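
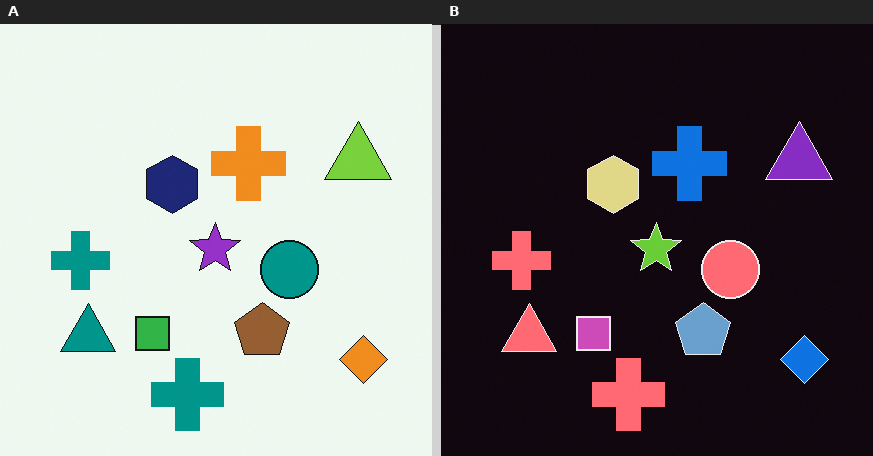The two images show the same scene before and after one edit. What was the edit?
It was color-inverted (negative).

The light background has become dark and every shape's color is its complement — a photographic negative.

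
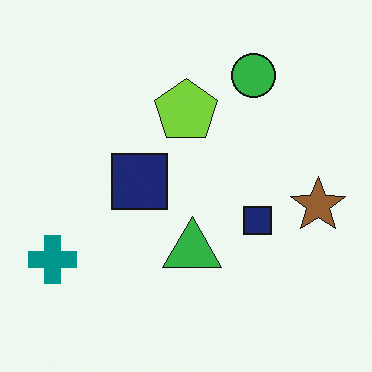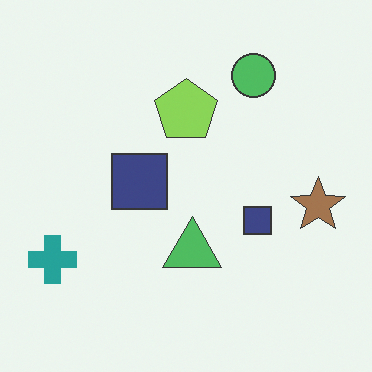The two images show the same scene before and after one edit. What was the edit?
It was given slightly reduced contrast.

Tones are pushed toward mid-grey across the whole image — a global contrast change.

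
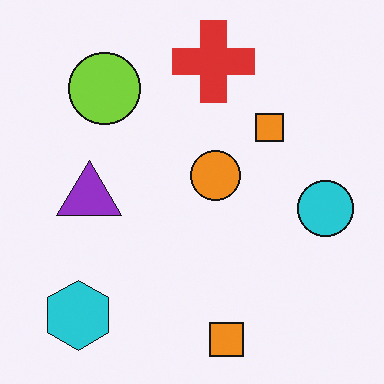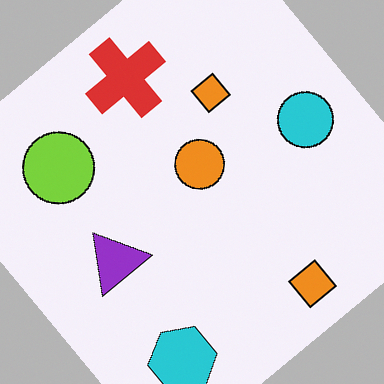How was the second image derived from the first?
Rotated counter-clockwise by a large amount — several tens of degrees.

Every shape is tilted by the same angle and the image corners show triangular fill wedges — a whole-image rotation by a non-right angle.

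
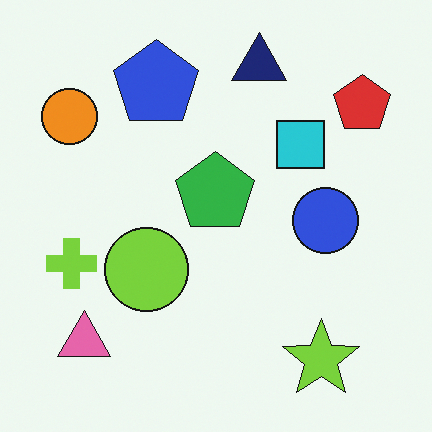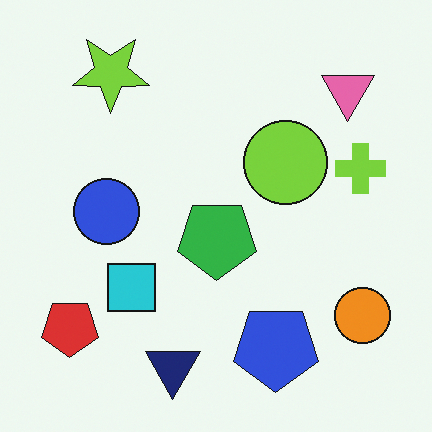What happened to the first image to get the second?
The image was rotated 180°.

The red pentagon sits in the top-right of the first image and the bottom-left of the second — consistent with a whole-image 180° rotation.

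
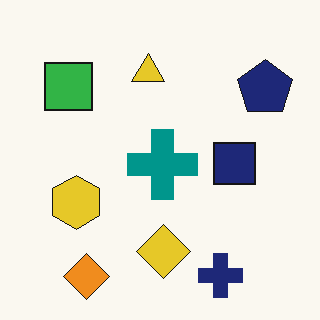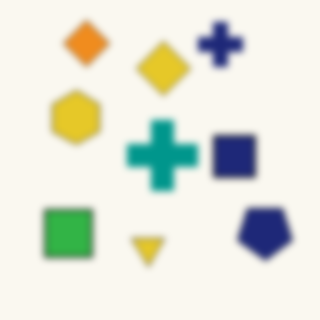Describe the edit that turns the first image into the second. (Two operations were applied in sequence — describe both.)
Moderately blurred, then flipped vertically (top ↔ bottom).

Shape edges and outlines are uniformly softened across the whole image. The orange diamond is in the bottom-left of the first image and the top-left of the second — shapes on opposite sides of the horizontal midline have swapped in a mirror flip.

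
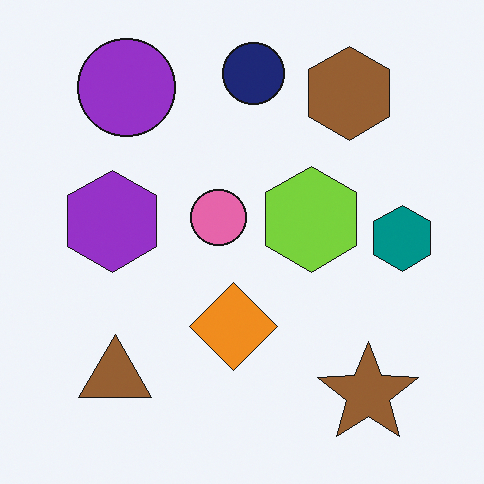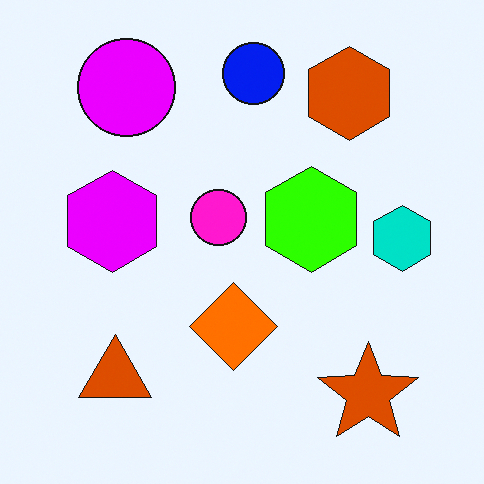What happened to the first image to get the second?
The second image is the first made much more vivid (saturation change).

All colors are more vivid — a global saturation change.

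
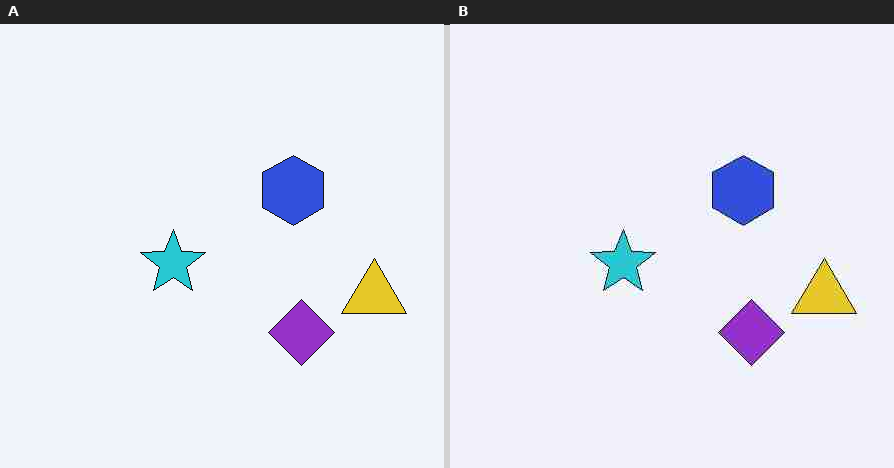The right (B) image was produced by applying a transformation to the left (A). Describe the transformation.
The transformation is: heavily JPEG-compressed with obvious blocking artifacts.

Blocky 8×8 compression artifacts appear around shape edges and the flat background shows ringing — characteristic JPEG degradation.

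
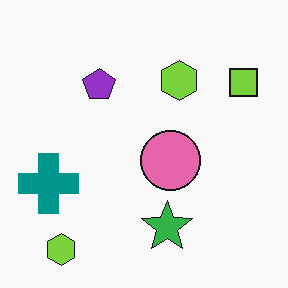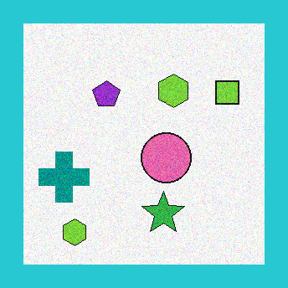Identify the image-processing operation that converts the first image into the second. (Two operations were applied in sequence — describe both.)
This is the original image degraded with moderate additive noise, then framed with a cyan border.

Random speckle covers the whole image, including the flat background. A solid cyan frame runs around the edge of the second image, with the content slightly shrunk inside it.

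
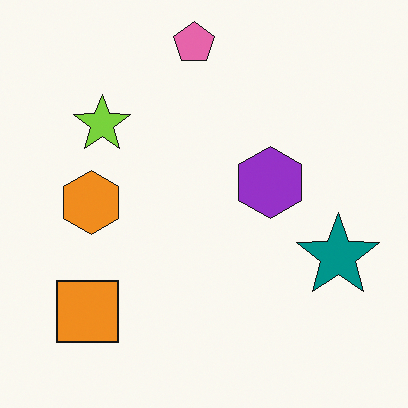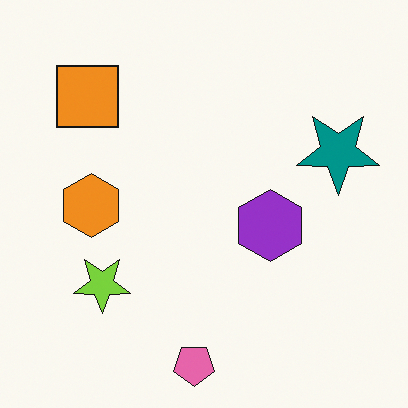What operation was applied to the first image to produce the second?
The second image is the first flipped vertically (top ↔ bottom).

The pink pentagon is in the top of the first image and the bottom of the second — shapes on opposite sides of the horizontal midline have swapped in a mirror flip.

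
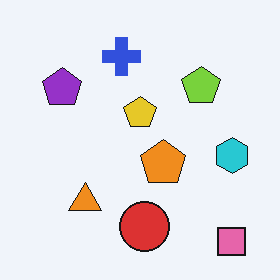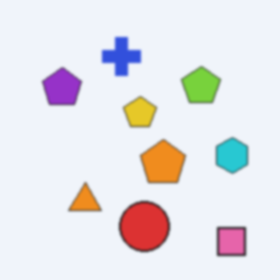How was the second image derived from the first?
The image was lightly blurred.

Shape edges and outlines are uniformly softened across the whole image.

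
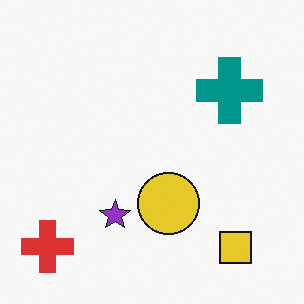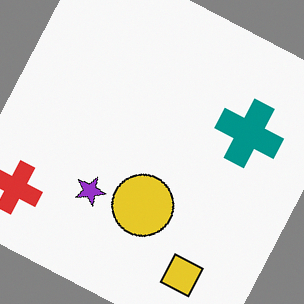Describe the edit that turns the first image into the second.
It was rotated clockwise by a clearly visible amount.

Every shape is tilted by the same angle and the image corners show triangular fill wedges — a whole-image rotation by a non-right angle.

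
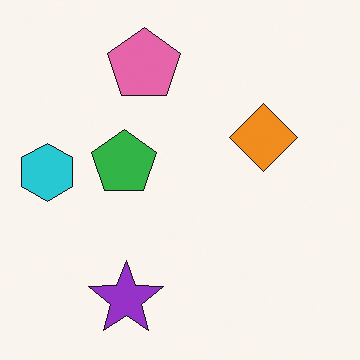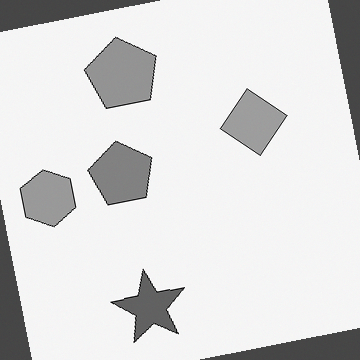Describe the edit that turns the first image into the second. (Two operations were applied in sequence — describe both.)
The image was converted to grayscale, then rotated counter-clockwise by a few degrees.

All color is removed — every shape is now a shade of grey. Every shape is tilted by the same angle and the image corners show triangular fill wedges — a whole-image rotation by a non-right angle.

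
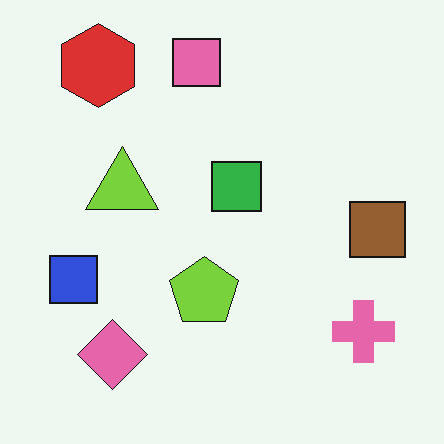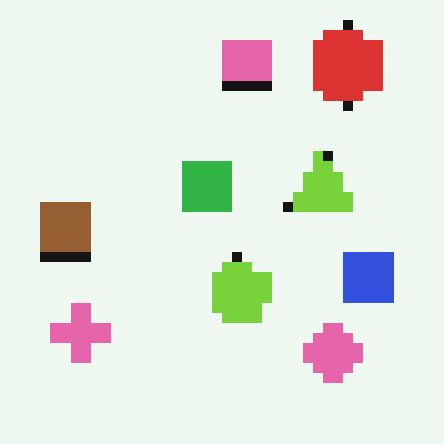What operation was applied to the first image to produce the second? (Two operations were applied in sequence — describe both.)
The second image is the first flipped horizontally (left ↔ right), then coarsely pixelated.

The brown square is in the right of the first image and the left of the second — shapes on opposite sides of the vertical midline have swapped in a mirror flip. Shapes are reduced to large square blocks; fine edges and outlines are lost — a downscale-then-upscale (mosaic) effect.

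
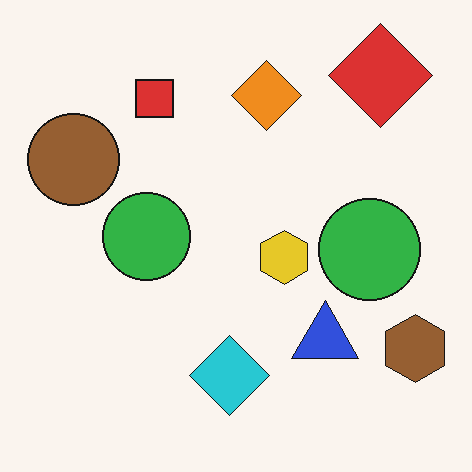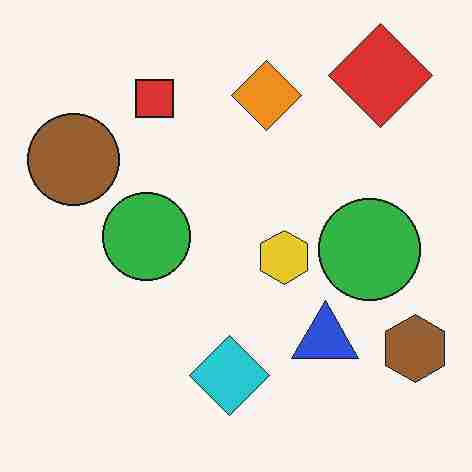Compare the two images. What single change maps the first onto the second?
The second image is the first degraded with heavy JPEG compression.

Blocky 8×8 compression artifacts appear around shape edges and the flat background shows ringing — characteristic JPEG degradation.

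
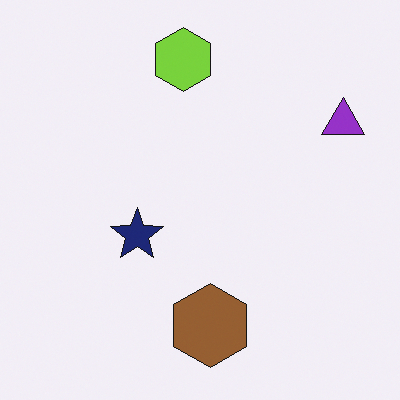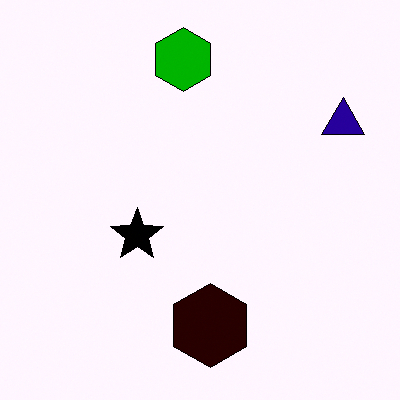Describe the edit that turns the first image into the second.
Boosted in contrast.

Tones are pushed away from mid-grey across the whole image — a global contrast change.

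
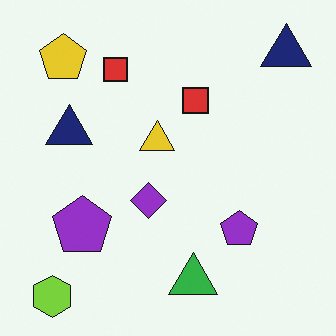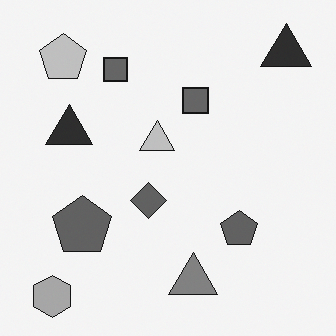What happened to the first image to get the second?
Converted to grayscale.

All color is removed — every shape is now a shade of grey.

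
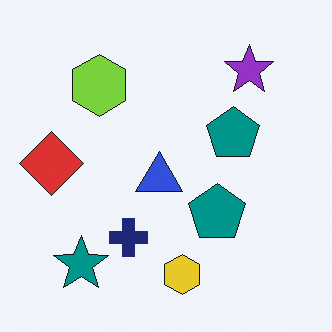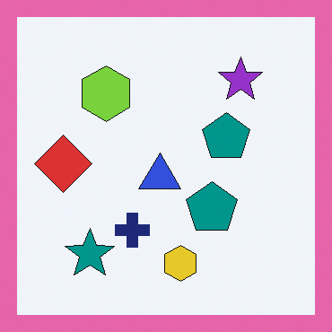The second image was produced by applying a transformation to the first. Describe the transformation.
It was framed with a pink border.

A solid pink frame runs around the edge of the second image, with the content slightly shrunk inside it.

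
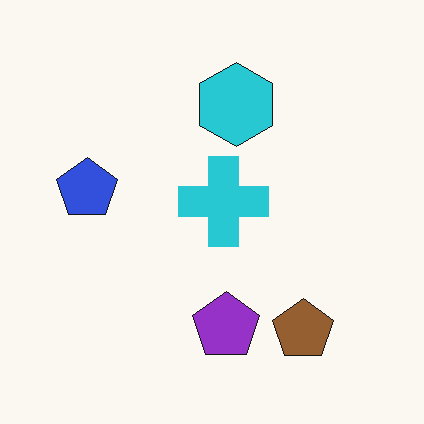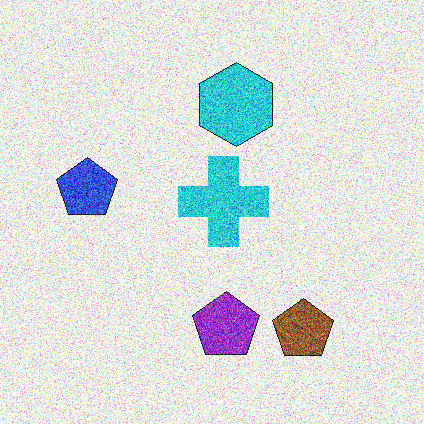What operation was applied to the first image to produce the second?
It was degraded with a thick layer of grain.

Random speckle covers the whole image, including the flat background.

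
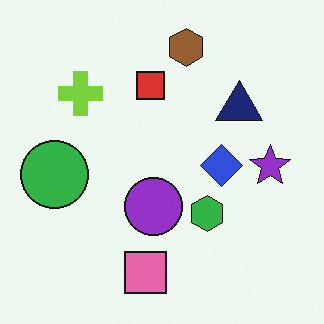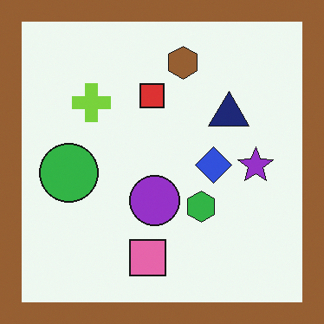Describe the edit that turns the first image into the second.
The image was framed with a brown border.

A solid brown frame runs around the edge of the second image, with the content slightly shrunk inside it.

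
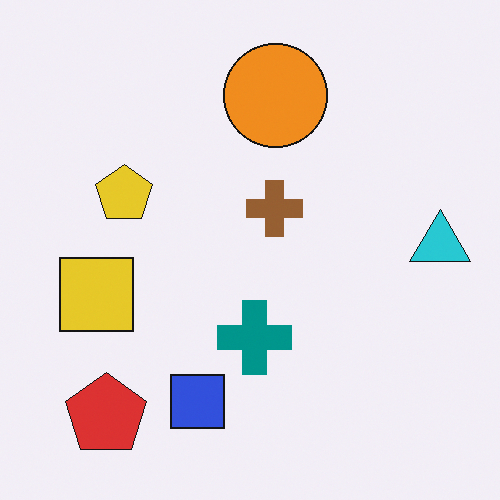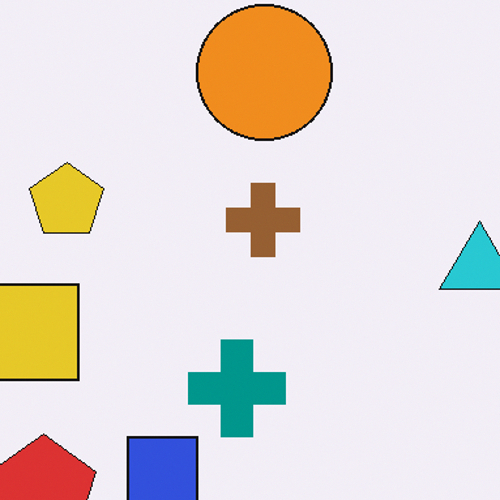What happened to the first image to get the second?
This is the original image cropped slightly and scaled back up.

The visible shapes are larger and the field of view is narrower; shapes near the original edges may be partly or wholly outside the frame — a crop-and-rescale.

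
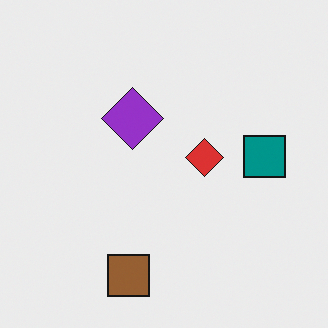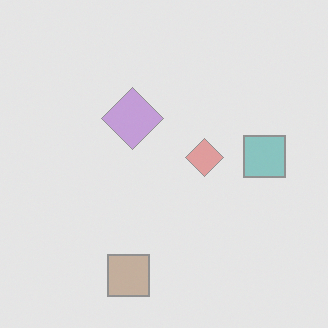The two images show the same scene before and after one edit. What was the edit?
It was given much lower contrast.

Tones are pushed toward mid-grey across the whole image — a global contrast change.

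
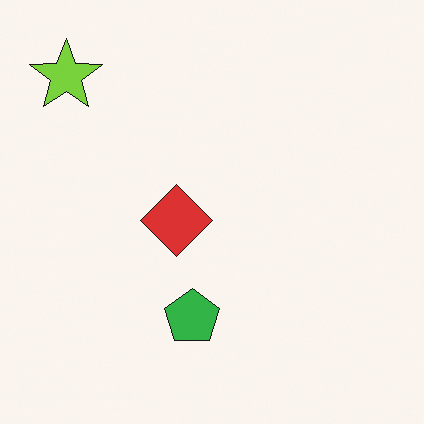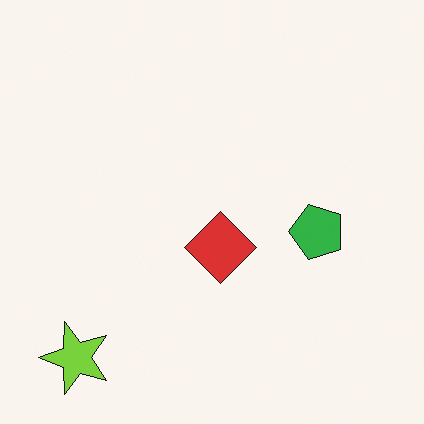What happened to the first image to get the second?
The image was rotated 90° counter-clockwise.

The lime star sits in the top-left of the first image and the bottom-left of the second — consistent with a whole-image 90° counter-clockwise rotation.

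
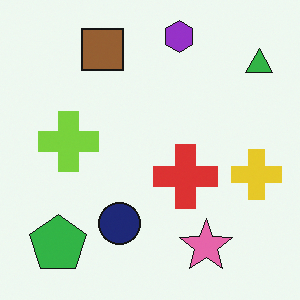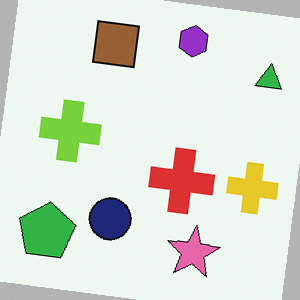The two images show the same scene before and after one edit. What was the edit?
The image was rotated clockwise by a few degrees.

Every shape is tilted by the same angle and the image corners show triangular fill wedges — a whole-image rotation by a non-right angle.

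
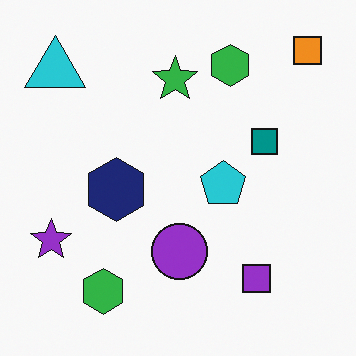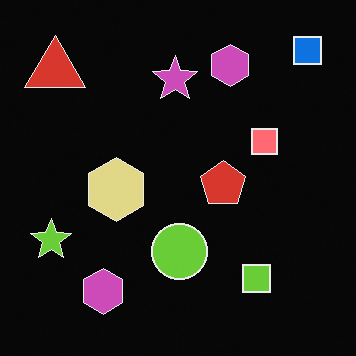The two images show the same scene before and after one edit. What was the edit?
The second image is the first color-inverted (negative).

The light background has become dark and every shape's color is its complement — a photographic negative.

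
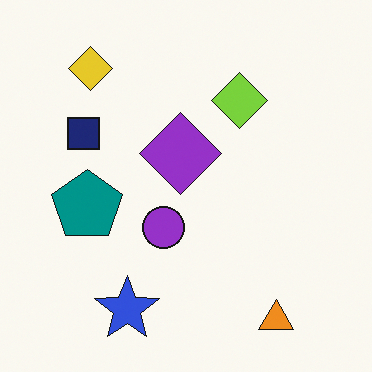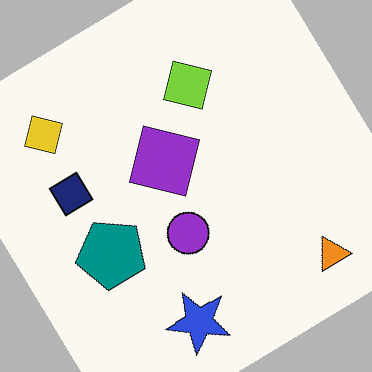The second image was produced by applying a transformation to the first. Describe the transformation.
Rotated counter-clockwise by a large amount — several tens of degrees.

Every shape is tilted by the same angle and the image corners show triangular fill wedges — a whole-image rotation by a non-right angle.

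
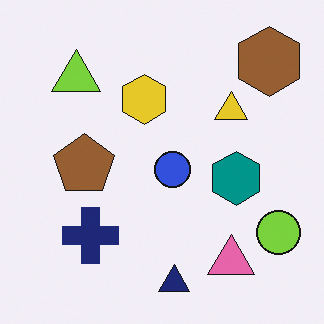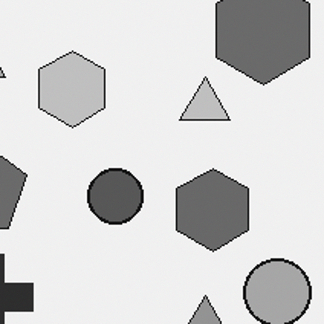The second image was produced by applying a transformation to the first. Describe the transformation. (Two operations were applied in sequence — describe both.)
This is the original image converted to grayscale, then cropped to a modestly smaller region and rescaled.

All color is removed — every shape is now a shade of grey. The visible shapes are larger and the field of view is narrower; shapes near the original edges may be partly or wholly outside the frame — a crop-and-rescale.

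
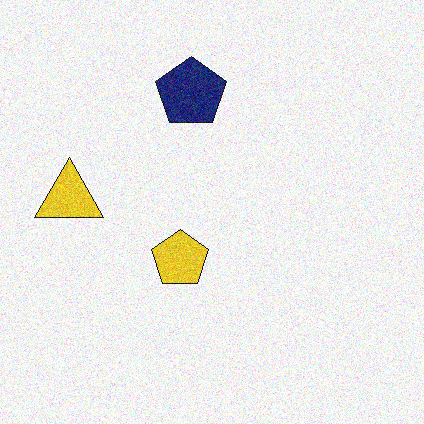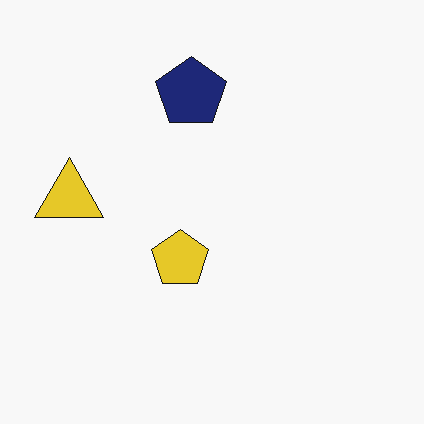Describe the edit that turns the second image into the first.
Degraded with visible gaussian noise.

Random speckle covers the whole image, including the flat background.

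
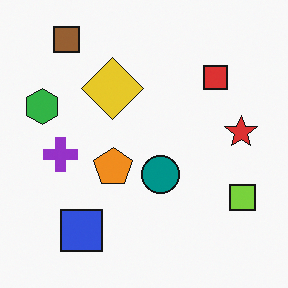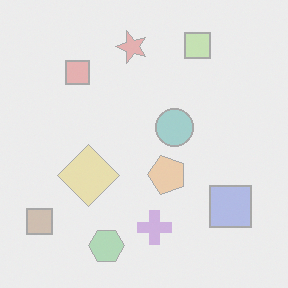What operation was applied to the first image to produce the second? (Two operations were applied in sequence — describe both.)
The transformation is: given much lower contrast, then rotated 90° counter-clockwise.

Tones are pushed toward mid-grey across the whole image — a global contrast change. The brown square sits in the top-left of the first image and the bottom-left of the second — consistent with a whole-image 90° counter-clockwise rotation.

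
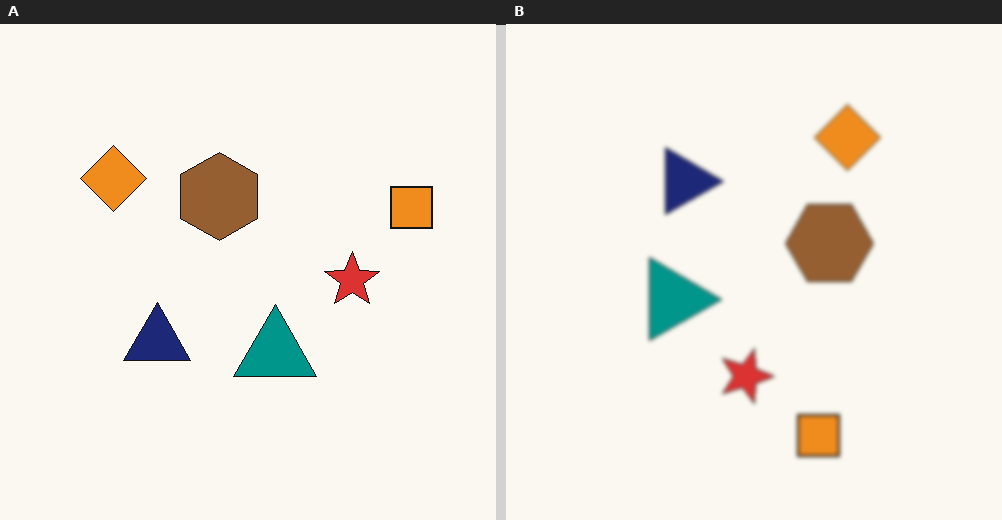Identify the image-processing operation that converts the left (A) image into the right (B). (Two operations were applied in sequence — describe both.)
The right (B) image is the left (A) rotated 90° clockwise, then given a subtle gaussian blur.

The orange square sits in the right of the left (A) image and the bottom of the right (B) — consistent with a whole-image 90° clockwise rotation. Shape edges and outlines are uniformly softened across the whole image.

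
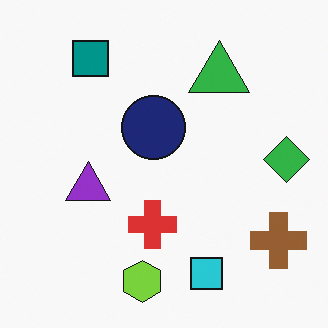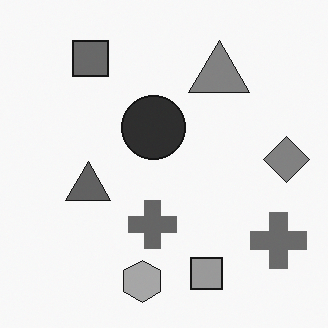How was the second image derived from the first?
This is the original image converted to grayscale.

All color is removed — every shape is now a shade of grey.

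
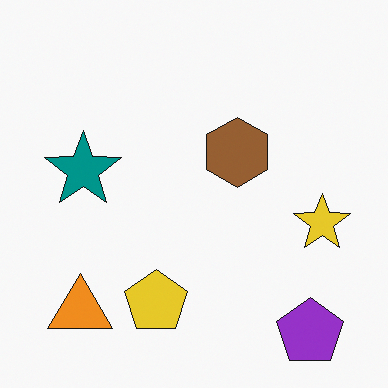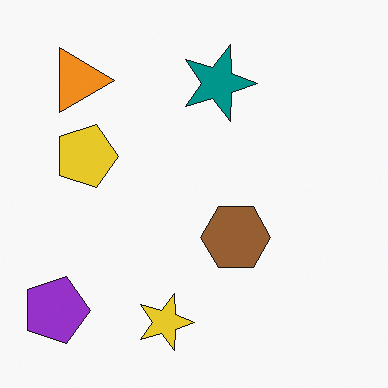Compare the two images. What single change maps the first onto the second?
The image was rotated 90° clockwise.

The purple pentagon sits in the bottom-right of the first image and the bottom-left of the second — consistent with a whole-image 90° clockwise rotation.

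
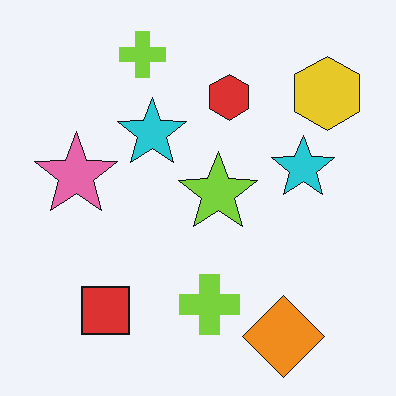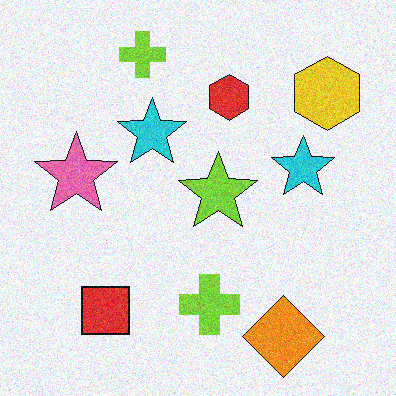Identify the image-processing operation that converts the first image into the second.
This is the original image degraded with moderate additive noise.

Random speckle covers the whole image, including the flat background.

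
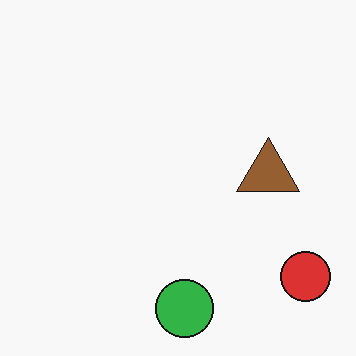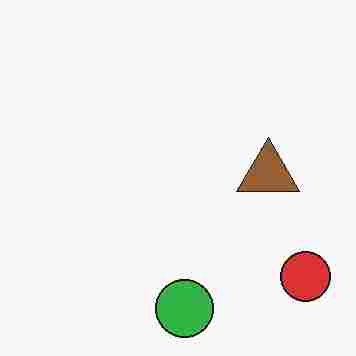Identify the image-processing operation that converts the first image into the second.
Degraded with heavy JPEG compression.

Blocky 8×8 compression artifacts appear around shape edges and the flat background shows ringing — characteristic JPEG degradation.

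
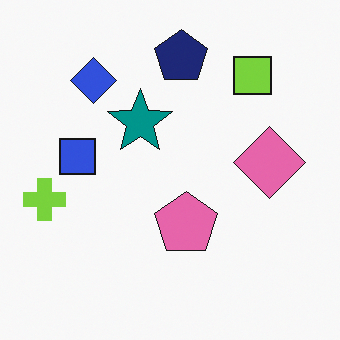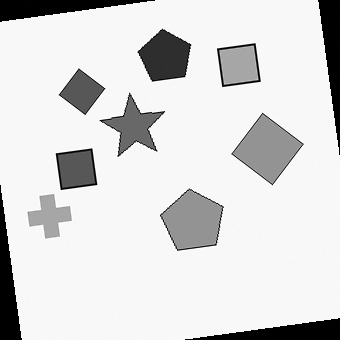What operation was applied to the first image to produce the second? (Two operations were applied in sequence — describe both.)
The image was converted to grayscale, then rotated counter-clockwise by a slight angle.

All color is removed — every shape is now a shade of grey. Every shape is tilted by the same angle and the image corners show triangular fill wedges — a whole-image rotation by a non-right angle.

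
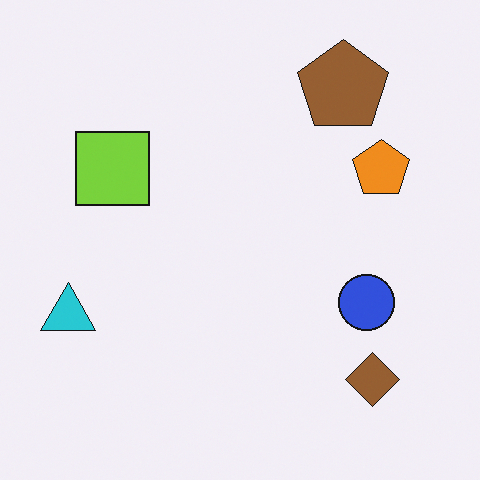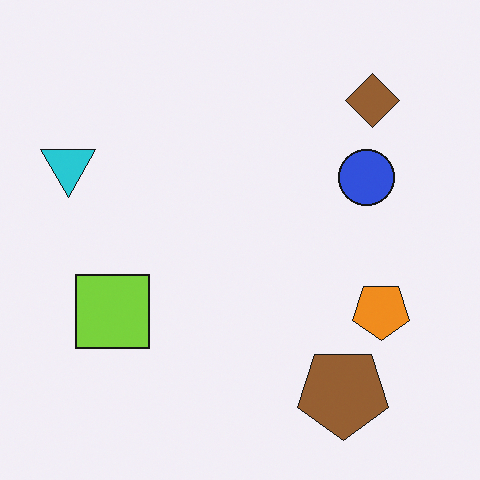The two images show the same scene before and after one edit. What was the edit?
Flipped vertically (top ↔ bottom).

The brown pentagon is in the top-right of the first image and the bottom-right of the second — shapes on opposite sides of the horizontal midline have swapped in a mirror flip.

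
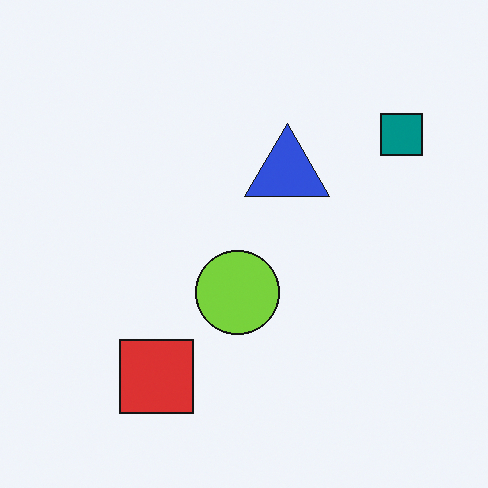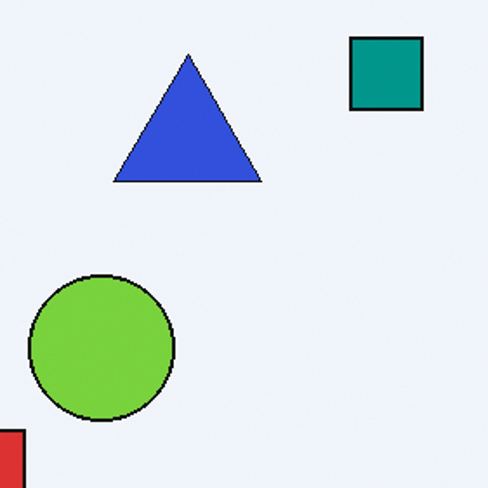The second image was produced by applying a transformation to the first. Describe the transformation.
This is the original image cropped tightly and scaled back up.

The visible shapes are larger and the field of view is narrower; shapes near the original edges may be partly or wholly outside the frame — a crop-and-rescale.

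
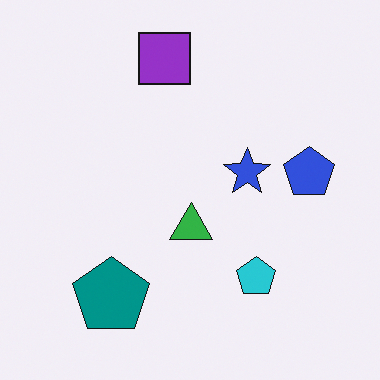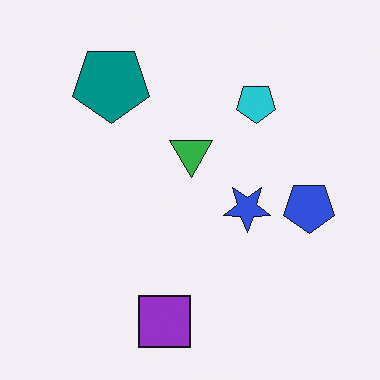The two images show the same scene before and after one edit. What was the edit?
The image was flipped vertically (top ↔ bottom).

The purple square is in the top of the first image and the bottom of the second — shapes on opposite sides of the horizontal midline have swapped in a mirror flip.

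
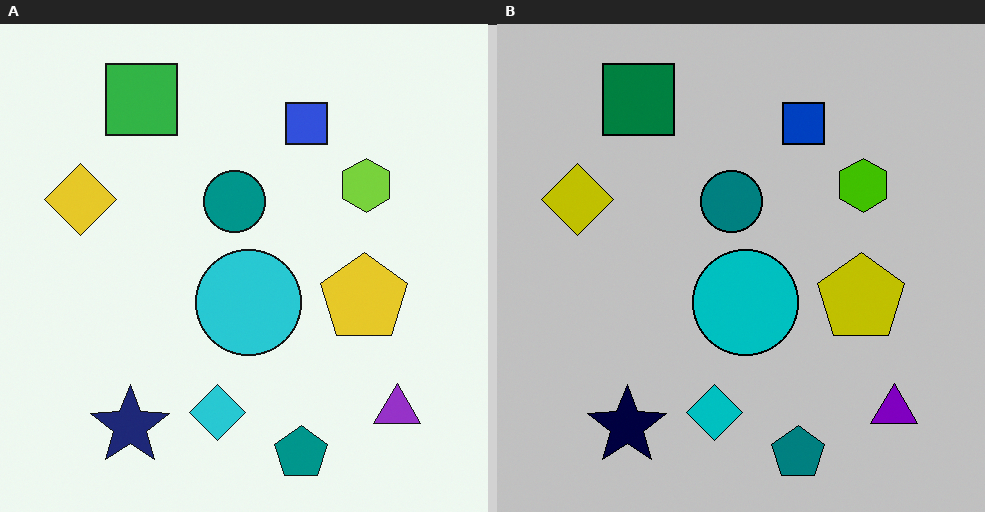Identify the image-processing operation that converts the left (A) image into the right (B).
The transformation is: heavily posterized to just a handful of flat colors.

Each flat color has snapped to a coarser quantized level — most visibly, the near-white background has dropped to a flat grey.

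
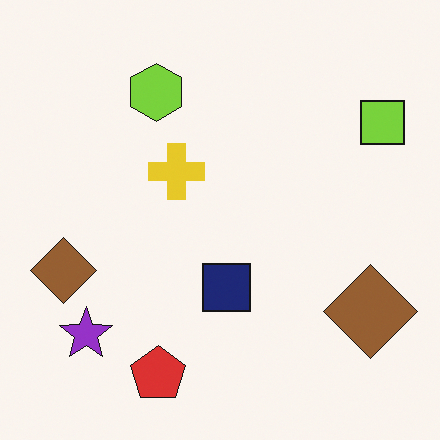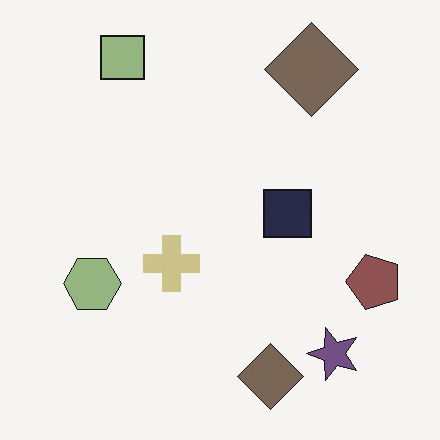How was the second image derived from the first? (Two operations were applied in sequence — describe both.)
Rotated 90° counter-clockwise, then heavily desaturated.

The lime square sits in the top-right of the first image and the top-left of the second — consistent with a whole-image 90° counter-clockwise rotation. All colors are more muted and greyish — a global saturation change.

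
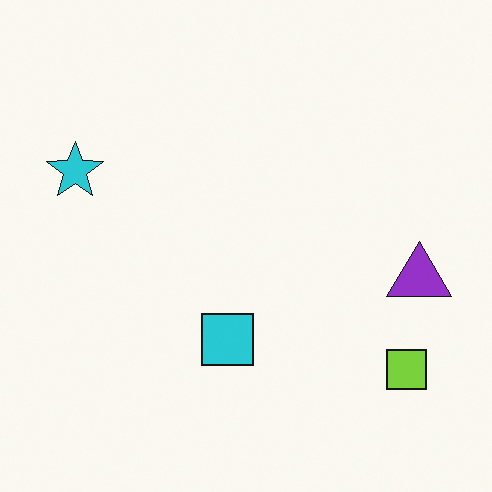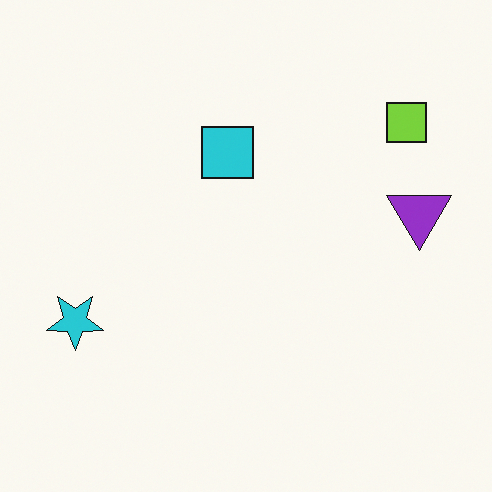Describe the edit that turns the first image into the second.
It was flipped vertically (top ↔ bottom).

The lime square is in the bottom-right of the first image and the top-right of the second — shapes on opposite sides of the horizontal midline have swapped in a mirror flip.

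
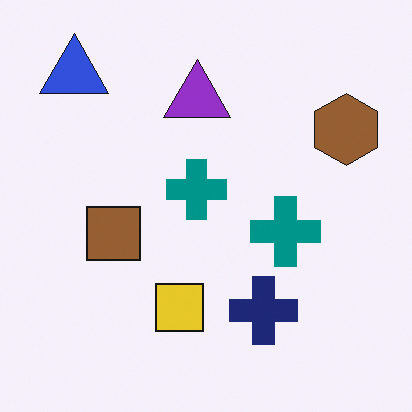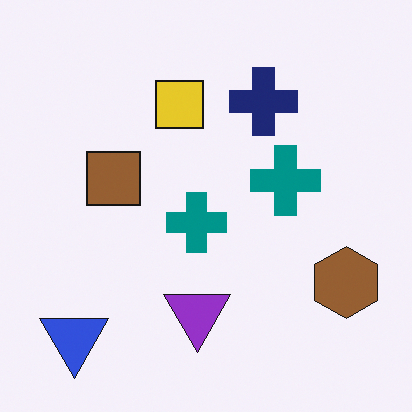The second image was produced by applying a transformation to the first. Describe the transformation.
Flipped vertically (top ↔ bottom).

The blue triangle is in the top-left of the first image and the bottom-left of the second — shapes on opposite sides of the horizontal midline have swapped in a mirror flip.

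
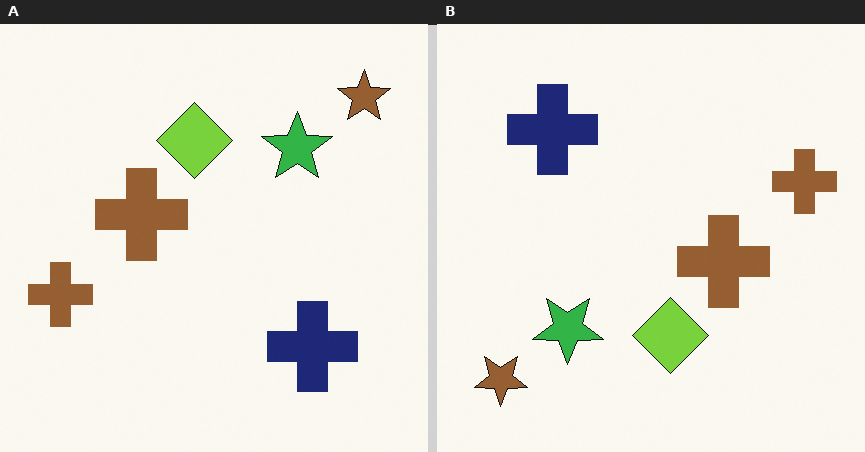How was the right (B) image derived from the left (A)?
The transformation is: rotated 180°.

The brown star sits in the top-right of the left (A) image and the bottom-left of the right (B) — consistent with a whole-image 180° rotation.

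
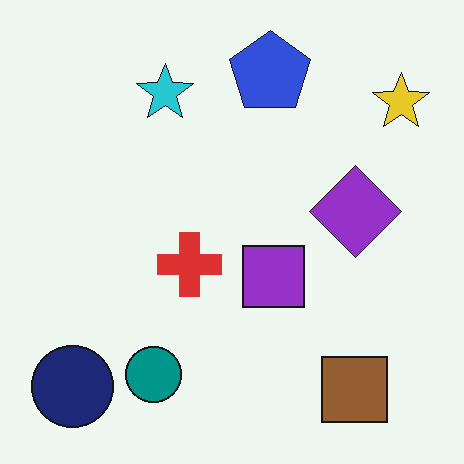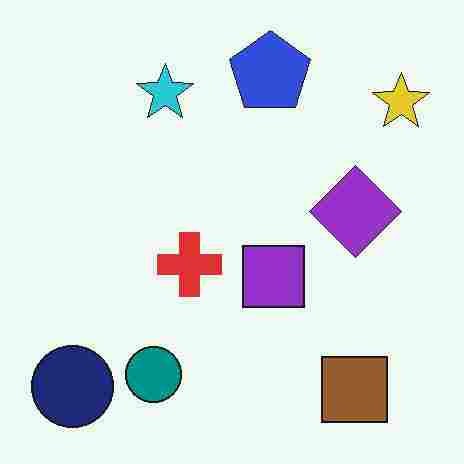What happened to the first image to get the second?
This is the original image heavily JPEG-compressed with obvious blocking artifacts.

Blocky 8×8 compression artifacts appear around shape edges and the flat background shows ringing — characteristic JPEG degradation.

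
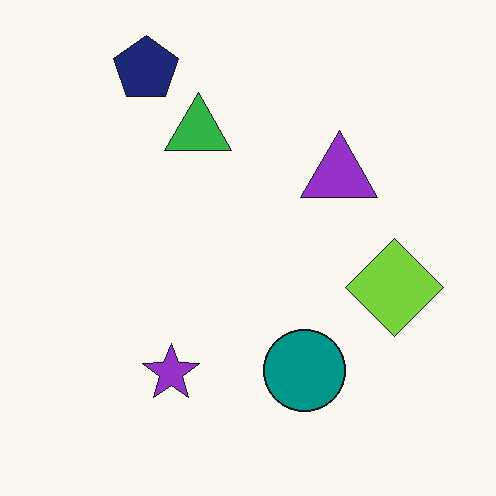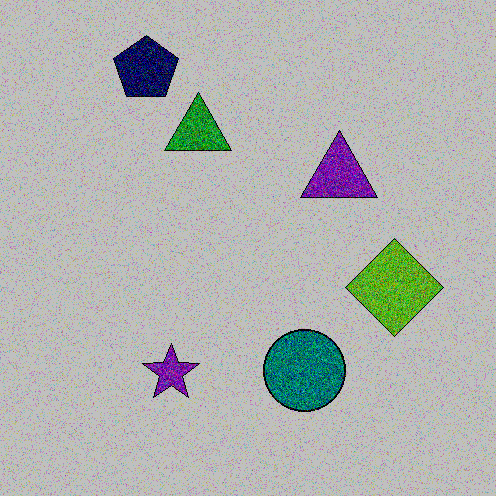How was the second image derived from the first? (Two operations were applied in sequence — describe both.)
The transformation is: degraded with a thick layer of grain, then aggressively posterized.

Random speckle covers the whole image, including the flat background. Each flat color has snapped to a coarser quantized level — most visibly, the near-white background has dropped to a flat grey.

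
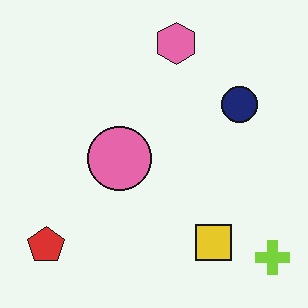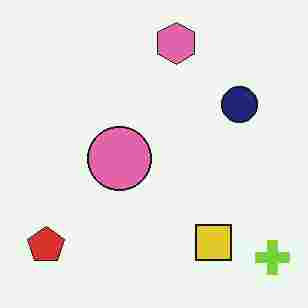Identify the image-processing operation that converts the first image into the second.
The image was degraded with heavy JPEG compression.

Blocky 8×8 compression artifacts appear around shape edges and the flat background shows ringing — characteristic JPEG degradation.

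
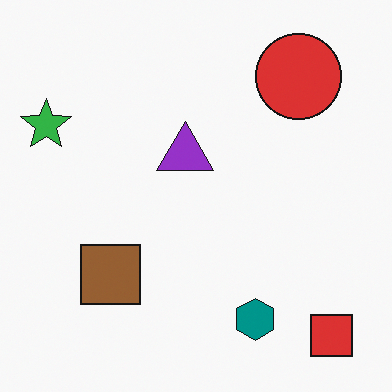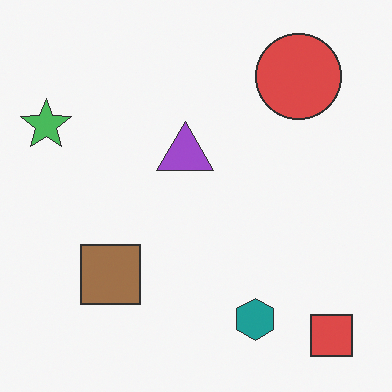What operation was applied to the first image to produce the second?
The image was given slightly reduced contrast.

Tones are pushed toward mid-grey across the whole image — a global contrast change.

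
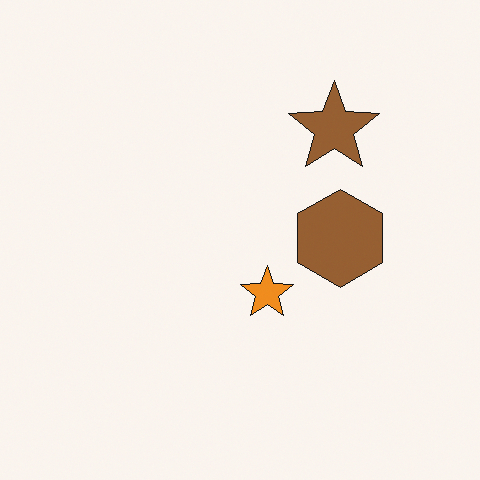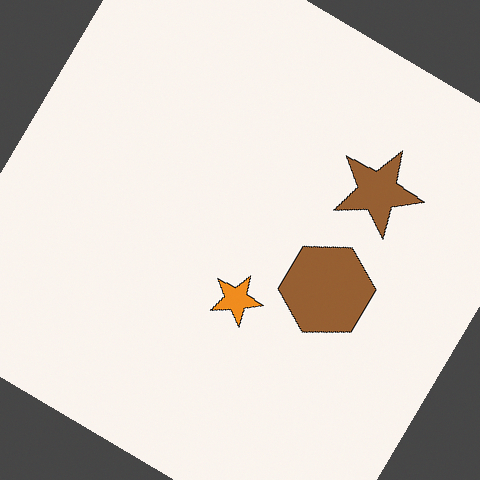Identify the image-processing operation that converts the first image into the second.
This is the original image rotated clockwise by a large amount — several tens of degrees.

Every shape is tilted by the same angle and the image corners show triangular fill wedges — a whole-image rotation by a non-right angle.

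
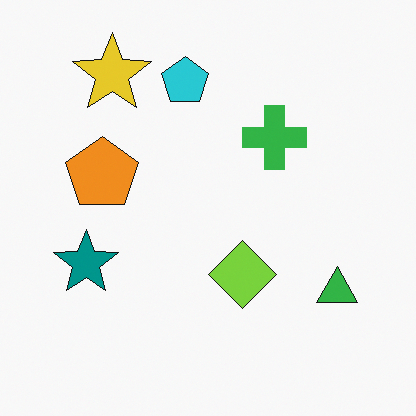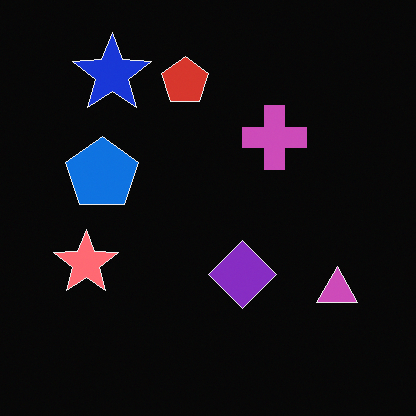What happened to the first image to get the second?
Color-inverted (negative).

The light background has become dark and every shape's color is its complement — a photographic negative.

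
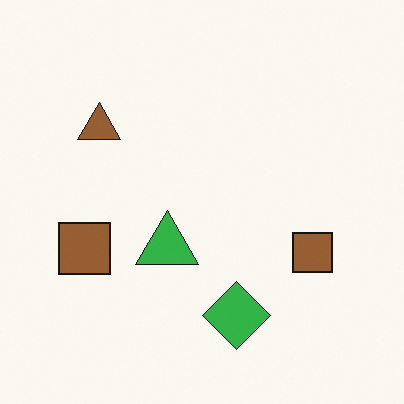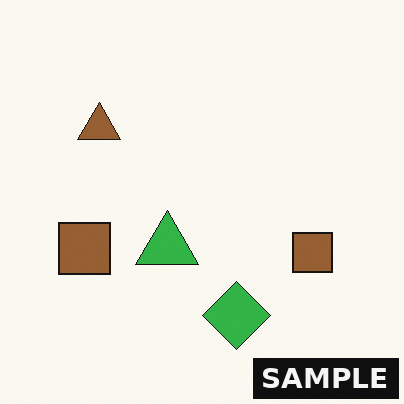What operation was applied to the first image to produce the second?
The image was watermarked with the text "SAMPLE" in the lower-right corner.

A dark label reading "SAMPLE" appears in the lower-right corner.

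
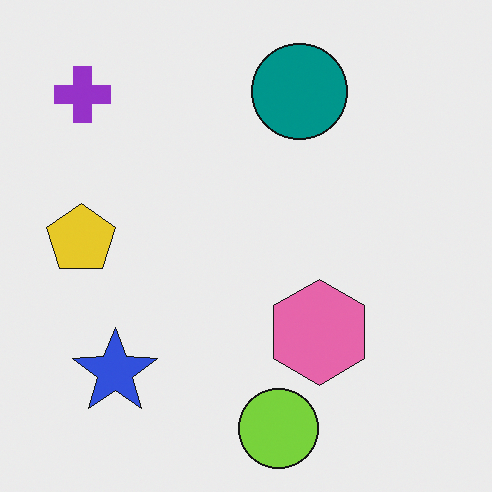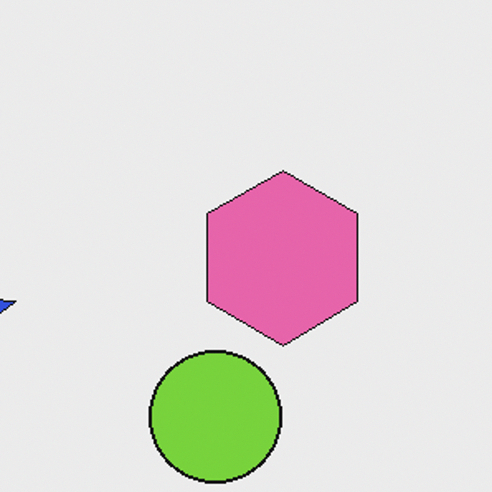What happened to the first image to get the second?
This is the original image cropped to a noticeably smaller region and rescaled.

The visible shapes are larger and the field of view is narrower; shapes near the original edges may be partly or wholly outside the frame — a crop-and-rescale.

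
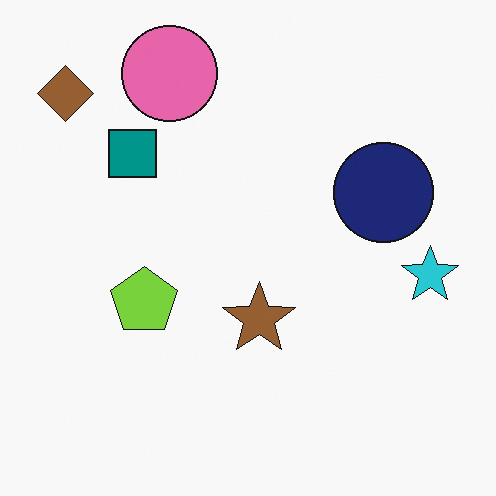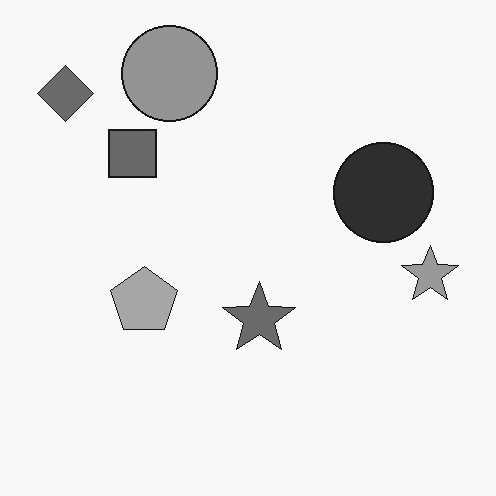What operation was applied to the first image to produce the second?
Converted to grayscale.

All color is removed — every shape is now a shade of grey.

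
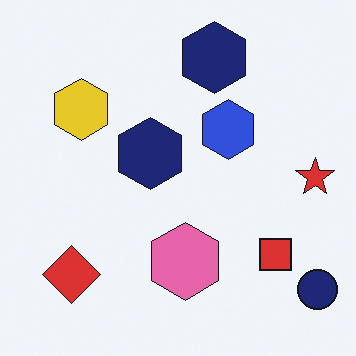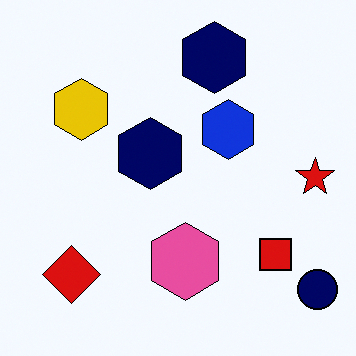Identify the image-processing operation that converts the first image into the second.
Given slightly increased contrast.

Tones are pushed away from mid-grey across the whole image — a global contrast change.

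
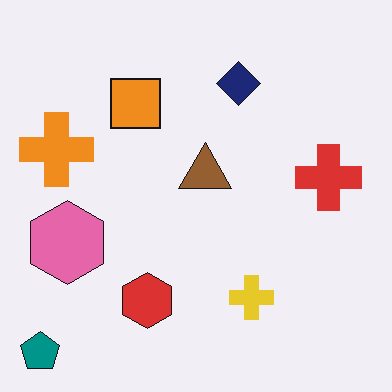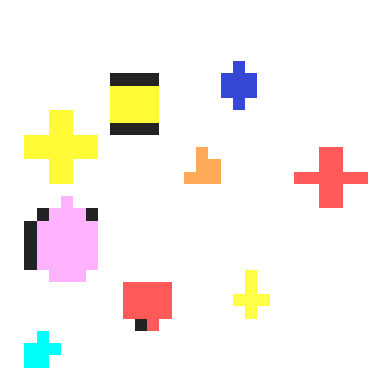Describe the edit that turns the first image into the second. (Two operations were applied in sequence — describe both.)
It was heavily pixelated into large blocks, then substantially brightened.

Shapes are reduced to large square blocks; fine edges and outlines are lost — a downscale-then-upscale (mosaic) effect. Every pixel — background and shapes alike — is uniformly brightened.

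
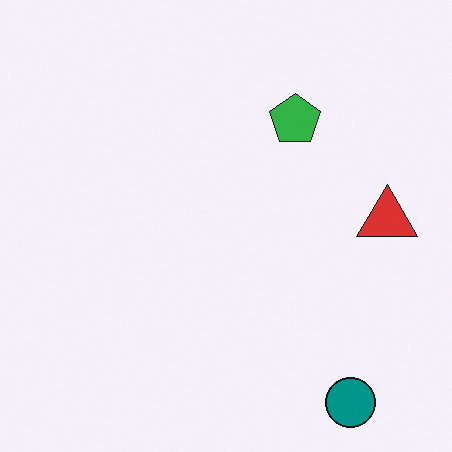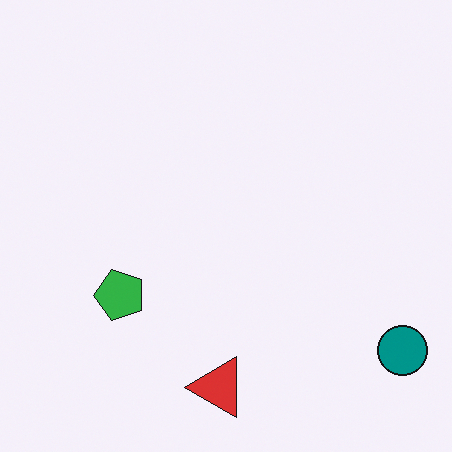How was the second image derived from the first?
The image was transposed (reflected across the top-left ↔ bottom-right diagonal).

Shapes have swapped their row and column positions — what was in the top-right is now in the bottom-left — a diagonal reflection.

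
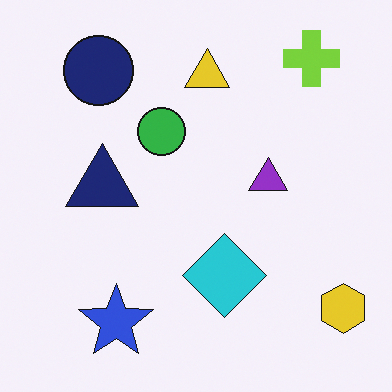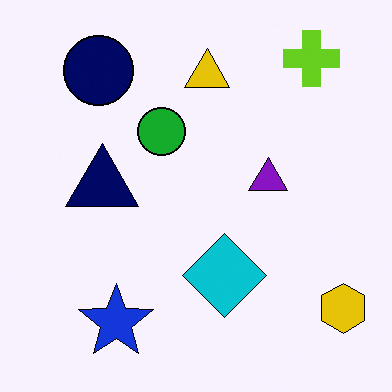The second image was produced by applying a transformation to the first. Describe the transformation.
The image was given slightly increased contrast.

Tones are pushed away from mid-grey across the whole image — a global contrast change.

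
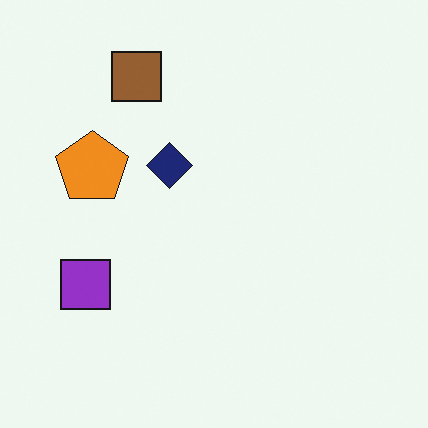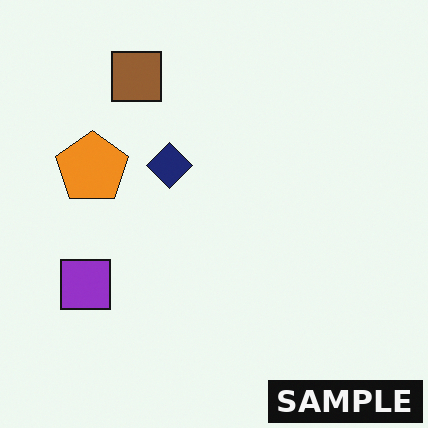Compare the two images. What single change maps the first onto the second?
The second image is the first watermarked with the text "SAMPLE" in the lower-right corner.

A dark label reading "SAMPLE" appears in the lower-right corner.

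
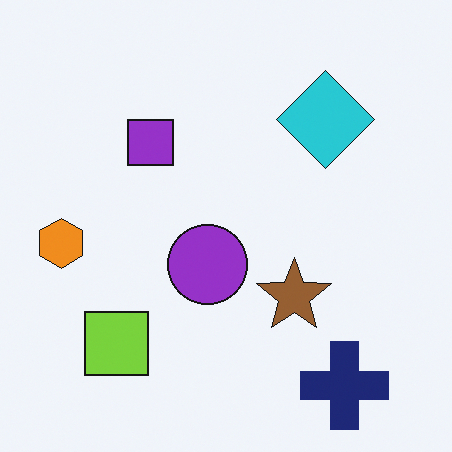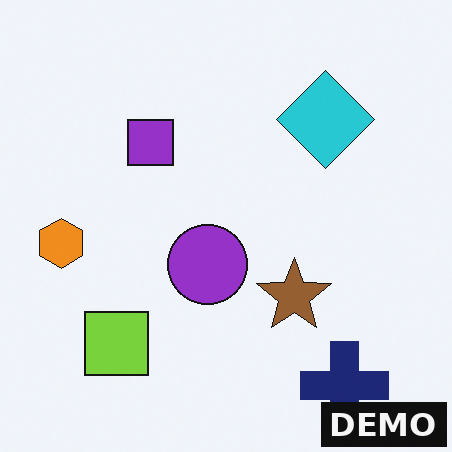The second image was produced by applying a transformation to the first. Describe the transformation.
The image was watermarked with the text "DEMO" in the lower-right corner.

A dark label reading "DEMO" appears in the lower-right corner.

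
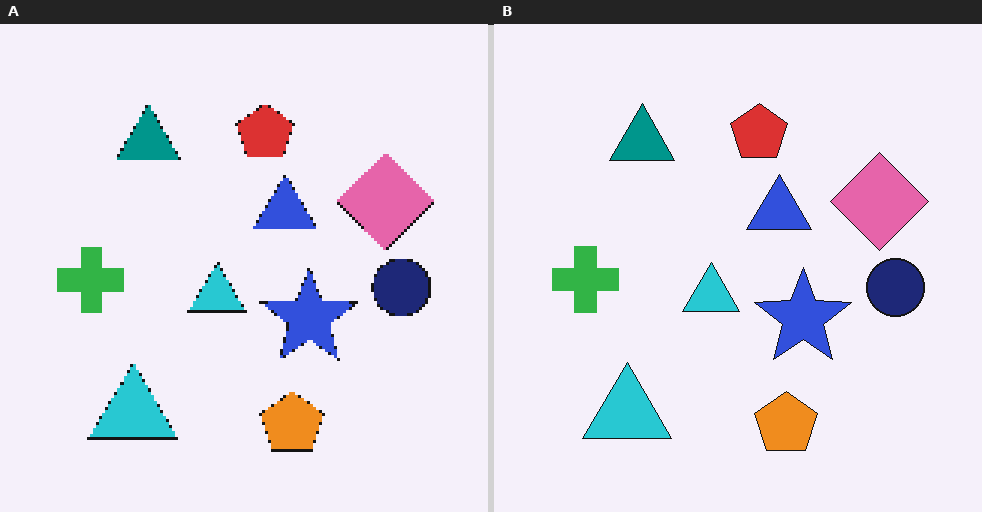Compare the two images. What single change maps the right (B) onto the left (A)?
This is the original image lightly pixelated (a mild mosaic effect).

Shapes are reduced to large square blocks; fine edges and outlines are lost — a downscale-then-upscale (mosaic) effect.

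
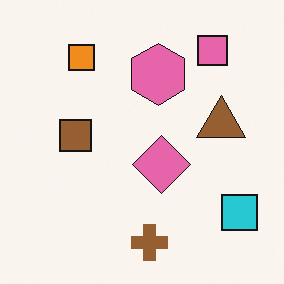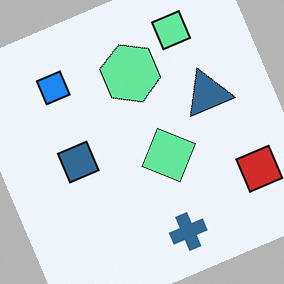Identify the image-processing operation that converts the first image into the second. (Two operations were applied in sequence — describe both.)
The transformation is: rotated counter-clockwise by a clearly visible amount, then hue-shifted by a large amount.

Every shape is tilted by the same angle and the image corners show triangular fill wedges — a whole-image rotation by a non-right angle. Every shape's color has rotated by the same amount around the hue wheel — a uniform hue shift.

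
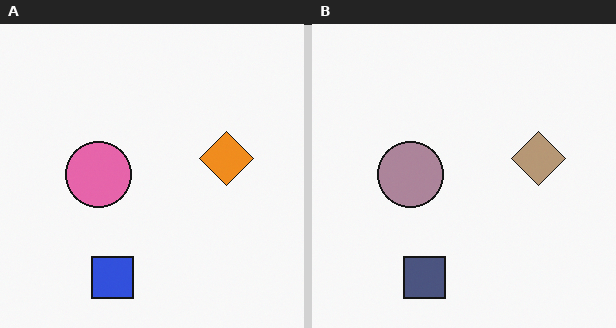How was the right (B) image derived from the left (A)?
Made much more muted (saturation change).

All colors are more muted and greyish — a global saturation change.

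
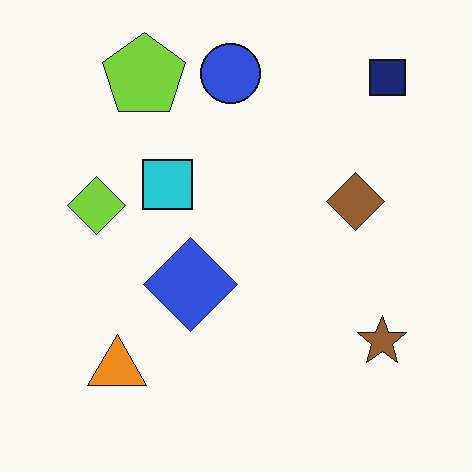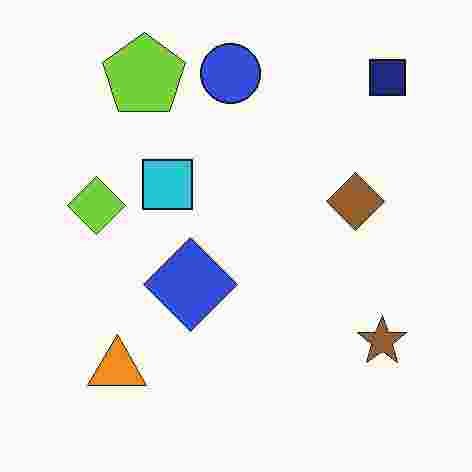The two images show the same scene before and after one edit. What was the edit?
It was degraded with heavy JPEG compression.

Blocky 8×8 compression artifacts appear around shape edges and the flat background shows ringing — characteristic JPEG degradation.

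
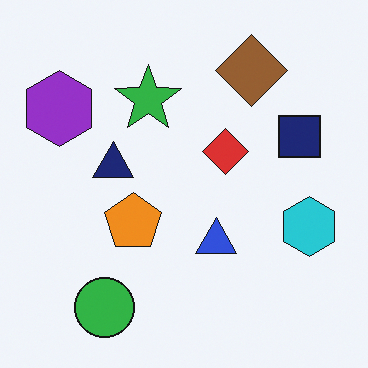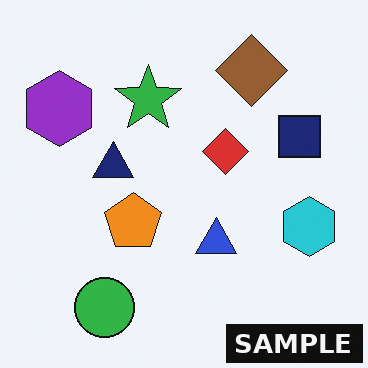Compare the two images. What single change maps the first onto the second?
Watermarked with the text "SAMPLE" in the lower-right corner.

A dark label reading "SAMPLE" appears in the lower-right corner.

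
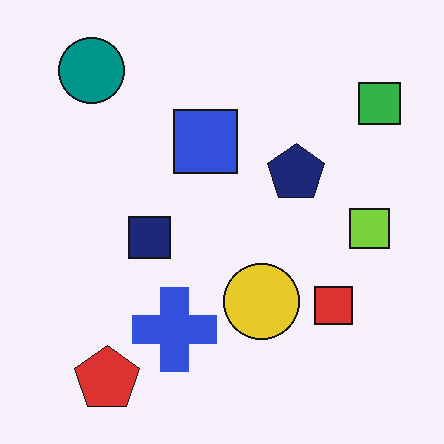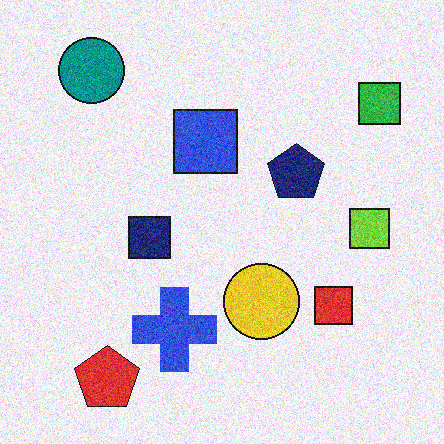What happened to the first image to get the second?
It was degraded with visible gaussian noise.

Random speckle covers the whole image, including the flat background.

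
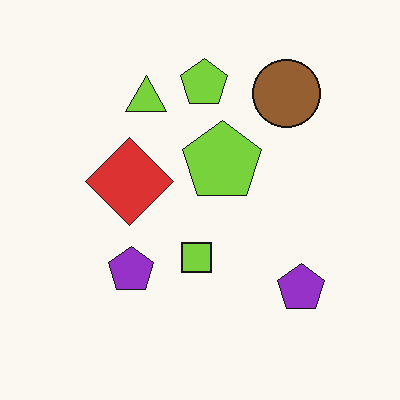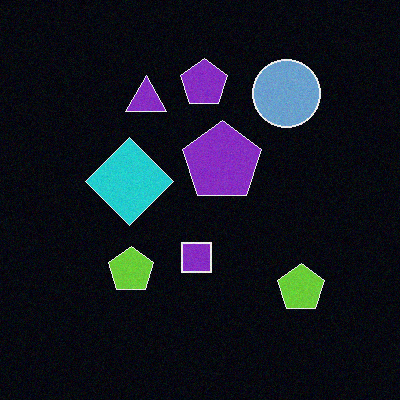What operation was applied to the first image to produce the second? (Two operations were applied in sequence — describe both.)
The transformation is: color-inverted (negative), then degraded with subtle gaussian noise.

The light background has become dark and every shape's color is its complement — a photographic negative. Random speckle covers the whole image, including the flat background.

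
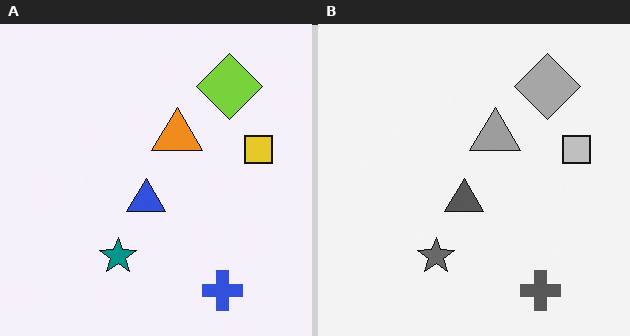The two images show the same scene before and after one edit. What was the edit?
This is the original image converted to grayscale.

All color is removed — every shape is now a shade of grey.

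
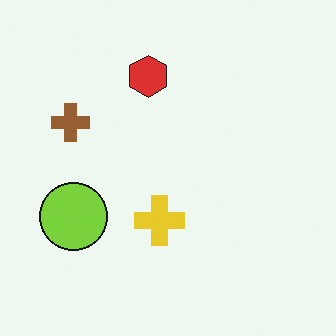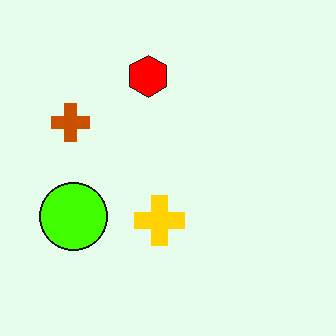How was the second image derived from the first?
The image was heavily oversaturated.

All colors are more vivid — a global saturation change.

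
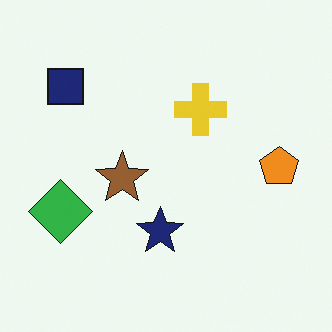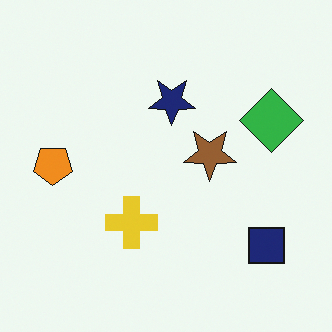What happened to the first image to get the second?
Rotated 180°.

The navy square sits in the top-left of the first image and the bottom-right of the second — consistent with a whole-image 180° rotation.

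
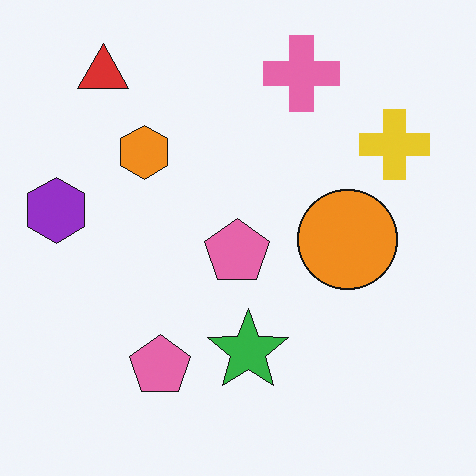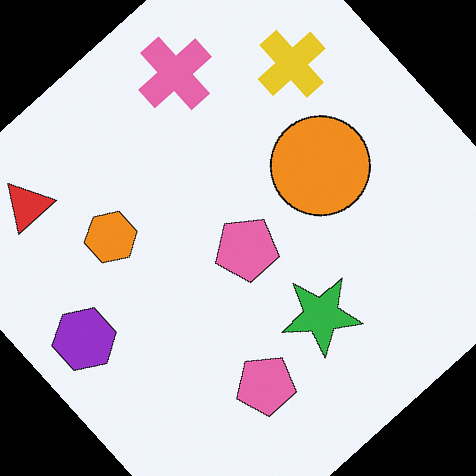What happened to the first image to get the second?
The transformation is: rotated counter-clockwise by a large amount — several tens of degrees.

Every shape is tilted by the same angle and the image corners show triangular fill wedges — a whole-image rotation by a non-right angle.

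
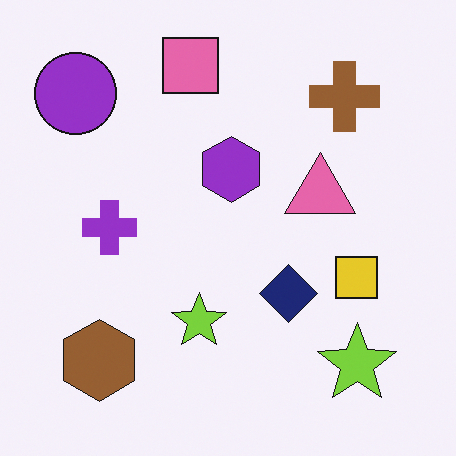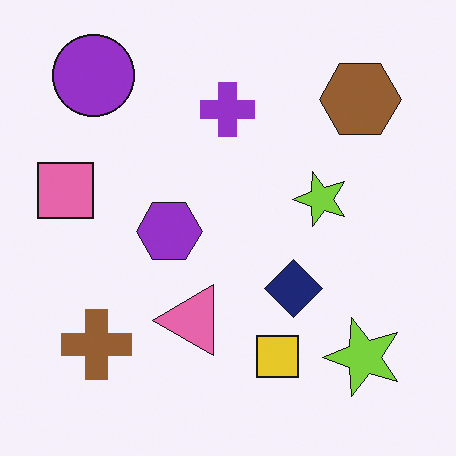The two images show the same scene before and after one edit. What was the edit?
The second image is the first transposed (reflected across the top-left ↔ bottom-right diagonal).

Shapes have swapped their row and column positions — what was in the top-right is now in the bottom-left — a diagonal reflection.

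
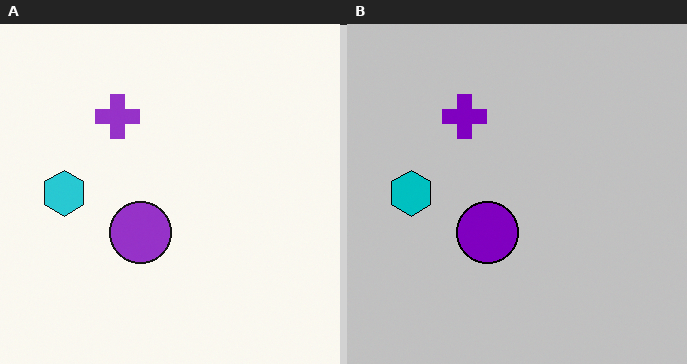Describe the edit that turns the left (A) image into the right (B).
It was aggressively posterized.

Each flat color has snapped to a coarser quantized level — most visibly, the near-white background has dropped to a flat grey.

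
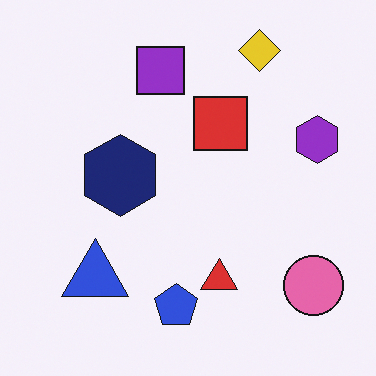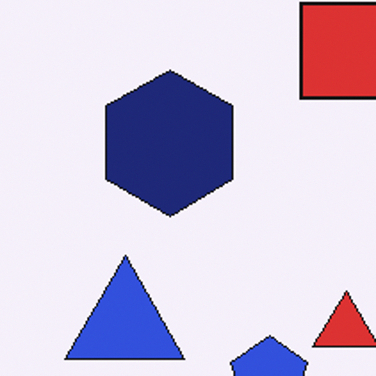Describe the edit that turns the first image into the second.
The image was cropped to a noticeably smaller region and rescaled.

The visible shapes are larger and the field of view is narrower; shapes near the original edges may be partly or wholly outside the frame — a crop-and-rescale.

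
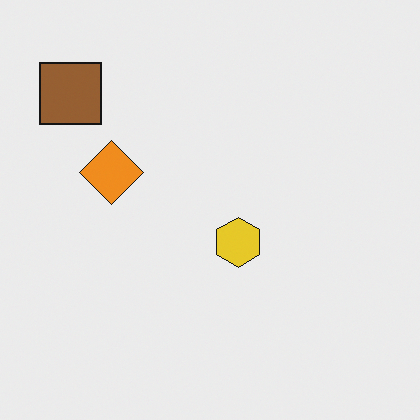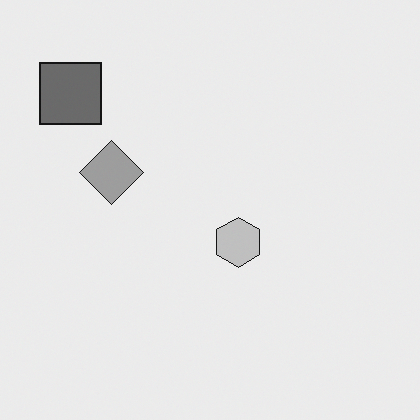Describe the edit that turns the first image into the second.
The transformation is: converted to grayscale.

All color is removed — every shape is now a shade of grey.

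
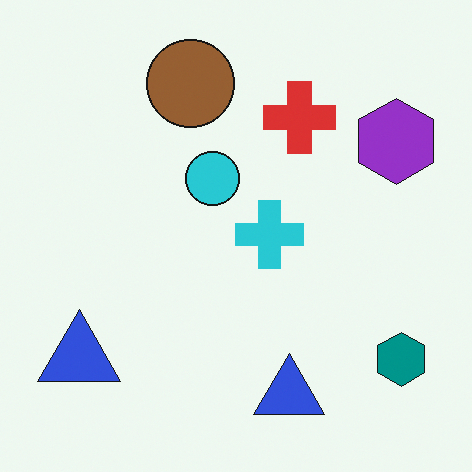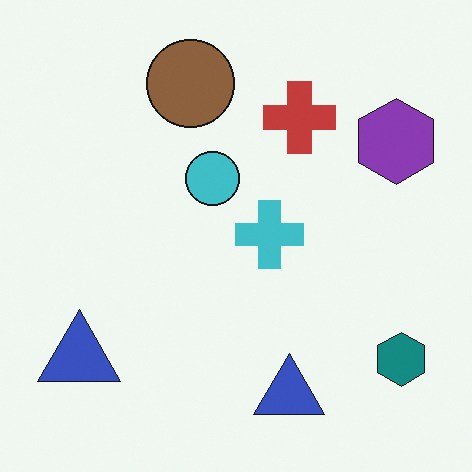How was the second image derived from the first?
The transformation is: slightly desaturated.

All colors are more muted and greyish — a global saturation change.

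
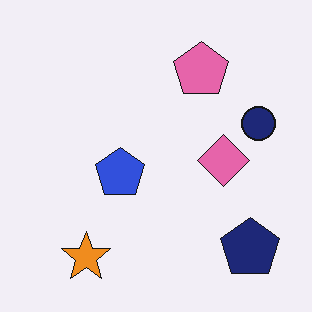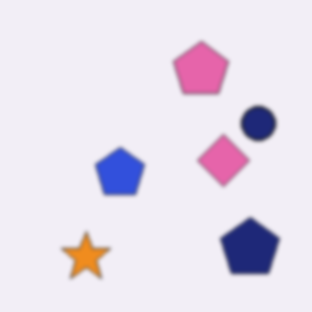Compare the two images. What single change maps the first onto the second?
Given a subtle gaussian blur.

Shape edges and outlines are uniformly softened across the whole image.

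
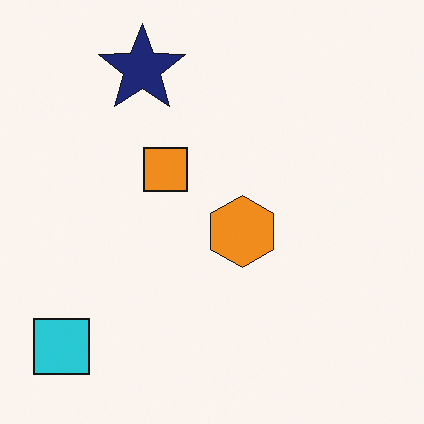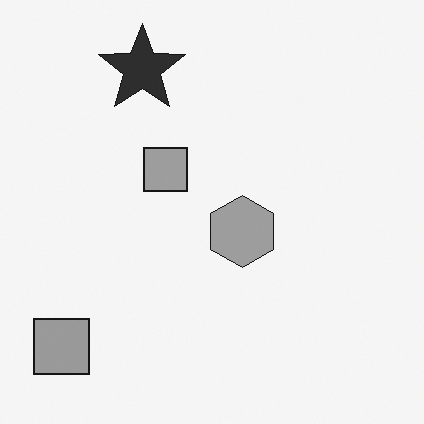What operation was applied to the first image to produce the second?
The image was converted to grayscale.

All color is removed — every shape is now a shade of grey.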